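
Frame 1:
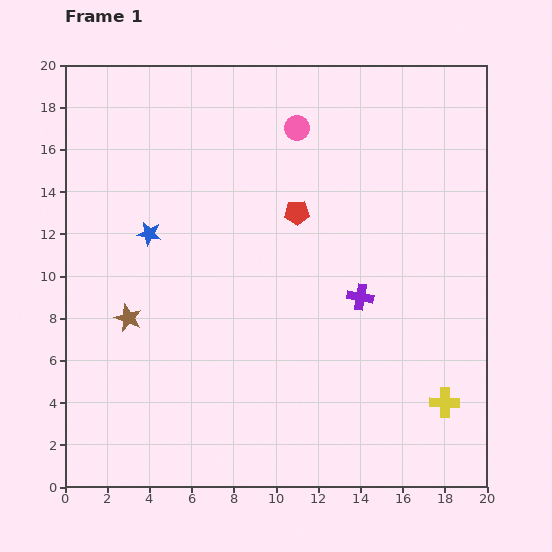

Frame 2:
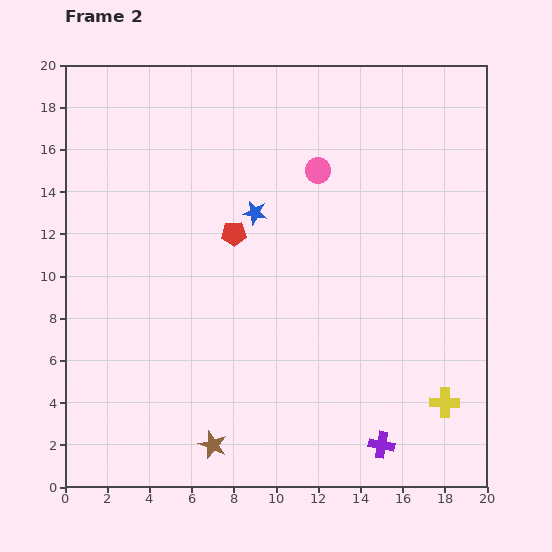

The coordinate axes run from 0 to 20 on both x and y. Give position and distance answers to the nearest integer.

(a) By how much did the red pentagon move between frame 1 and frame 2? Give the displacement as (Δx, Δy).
(-3, -1)

The red pentagon was at (11, 13) in frame 1 and (8, 12) in frame 2.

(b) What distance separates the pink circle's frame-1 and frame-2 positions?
2

The pink circle moved from (11, 17) to (12, 15), a distance of √(1² + 2²) ≈ 2.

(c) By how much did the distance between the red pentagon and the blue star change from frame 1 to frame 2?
-6

Distance in frame 1: 7. Distance in frame 2: 1.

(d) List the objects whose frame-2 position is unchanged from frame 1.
the yellow cross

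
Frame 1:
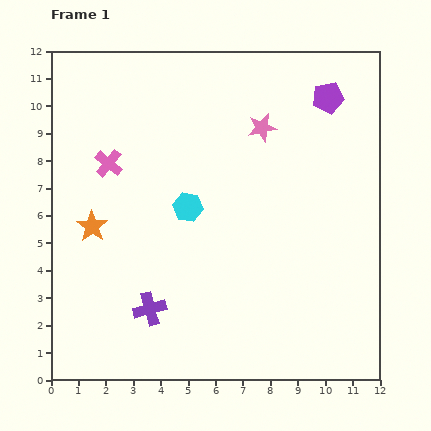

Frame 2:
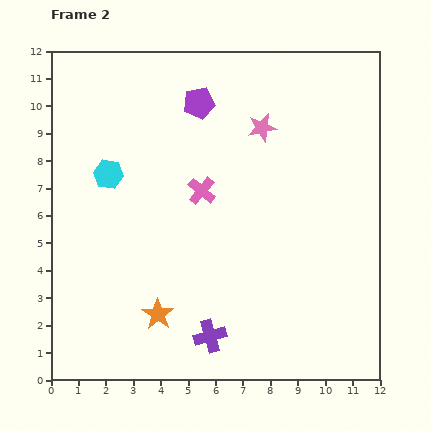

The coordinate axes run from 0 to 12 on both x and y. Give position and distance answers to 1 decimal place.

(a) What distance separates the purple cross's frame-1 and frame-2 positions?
2.4

The purple cross moved from (3.6, 2.6) to (5.8, 1.6), a distance of √(2.2² + 1.0²) ≈ 2.4.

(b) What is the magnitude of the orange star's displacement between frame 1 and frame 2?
4.0

The orange star moved from (1.5, 5.6) to (3.9, 2.4), a distance of √(2.4² + 3.2²) ≈ 4.0.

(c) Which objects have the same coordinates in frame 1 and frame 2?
the pink star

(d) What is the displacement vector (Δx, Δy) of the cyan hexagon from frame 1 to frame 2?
(-2.9, 1.2)

The cyan hexagon was at (5.0, 6.3) in frame 1 and (2.1, 7.5) in frame 2.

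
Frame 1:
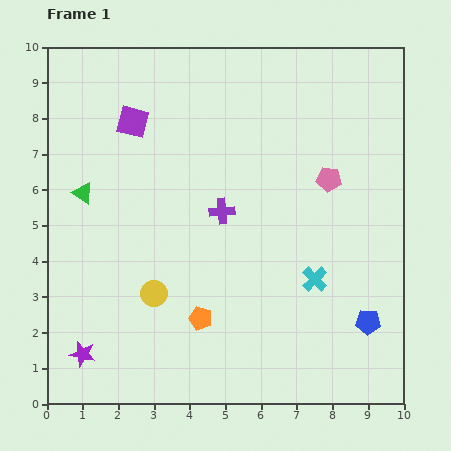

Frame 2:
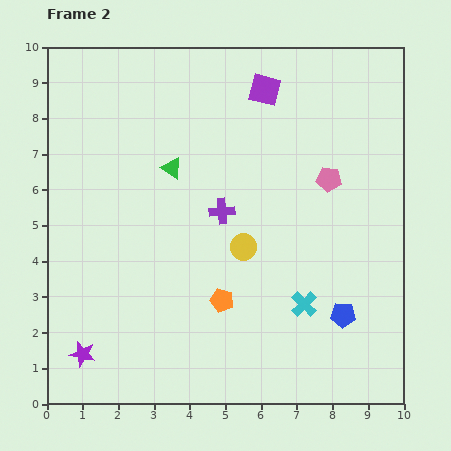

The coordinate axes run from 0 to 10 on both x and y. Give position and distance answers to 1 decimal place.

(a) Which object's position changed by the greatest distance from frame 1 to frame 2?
the purple square

(moved 3.8; next 2.8)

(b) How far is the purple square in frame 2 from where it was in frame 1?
3.8

The purple square moved from (2.4, 7.9) to (6.1, 8.8), a distance of √(3.7² + 0.9²) ≈ 3.8.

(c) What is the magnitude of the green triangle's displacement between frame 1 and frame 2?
2.6

The green triangle moved from (1.0, 5.9) to (3.5, 6.6), a distance of √(2.5² + 0.7²) ≈ 2.6.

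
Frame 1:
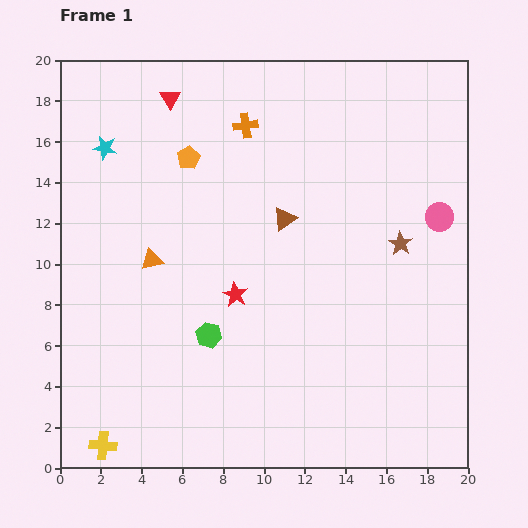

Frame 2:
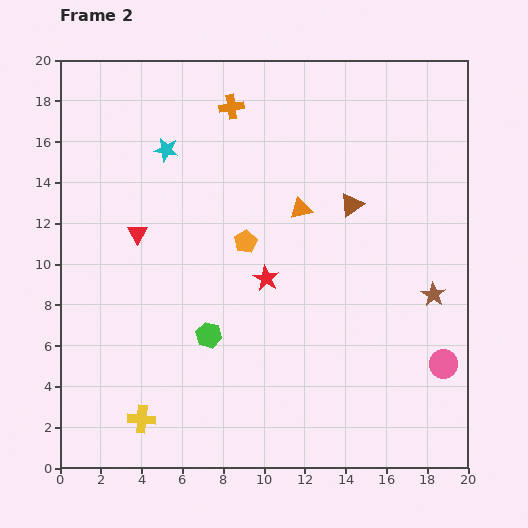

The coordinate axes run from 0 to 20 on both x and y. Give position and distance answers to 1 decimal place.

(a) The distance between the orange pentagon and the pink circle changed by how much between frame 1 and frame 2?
-1.2

Distance in frame 1: 12.6. Distance in frame 2: 11.4.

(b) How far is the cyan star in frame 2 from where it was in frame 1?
3.0

The cyan star moved from (2.2, 15.7) to (5.2, 15.6), a distance of √(3.0² + 0.1²) ≈ 3.0.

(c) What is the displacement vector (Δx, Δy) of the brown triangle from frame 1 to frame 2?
(3.3, 0.7)

The brown triangle was at (11.0, 12.2) in frame 1 and (14.3, 12.9) in frame 2.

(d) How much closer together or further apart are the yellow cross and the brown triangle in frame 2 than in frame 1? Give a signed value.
+0.5

Distance in frame 1: 14.2. Distance in frame 2: 14.7.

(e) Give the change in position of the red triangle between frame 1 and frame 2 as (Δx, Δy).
(-1.6, -6.6)

The red triangle was at (5.4, 18.1) in frame 1 and (3.8, 11.5) in frame 2.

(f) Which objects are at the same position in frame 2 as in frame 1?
the green hexagon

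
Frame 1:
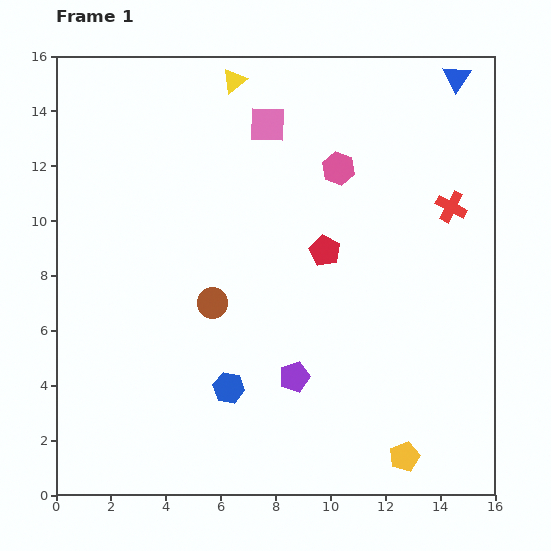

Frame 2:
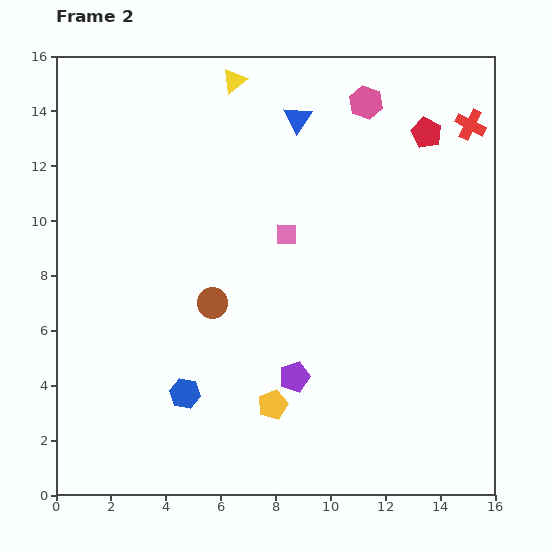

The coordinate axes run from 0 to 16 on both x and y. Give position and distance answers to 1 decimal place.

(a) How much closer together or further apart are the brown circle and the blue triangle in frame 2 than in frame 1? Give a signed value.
-4.7

Distance in frame 1: 12.1. Distance in frame 2: 7.4.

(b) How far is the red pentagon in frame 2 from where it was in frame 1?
5.7

The red pentagon moved from (9.8, 8.9) to (13.5, 13.2), a distance of √(3.7² + 4.3²) ≈ 5.7.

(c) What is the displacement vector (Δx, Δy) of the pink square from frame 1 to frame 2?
(0.7, -4.0)

The pink square was at (7.7, 13.5) in frame 1 and (8.4, 9.5) in frame 2.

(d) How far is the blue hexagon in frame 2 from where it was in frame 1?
1.6

The blue hexagon moved from (6.3, 3.9) to (4.7, 3.7), a distance of √(1.6² + 0.2²) ≈ 1.6.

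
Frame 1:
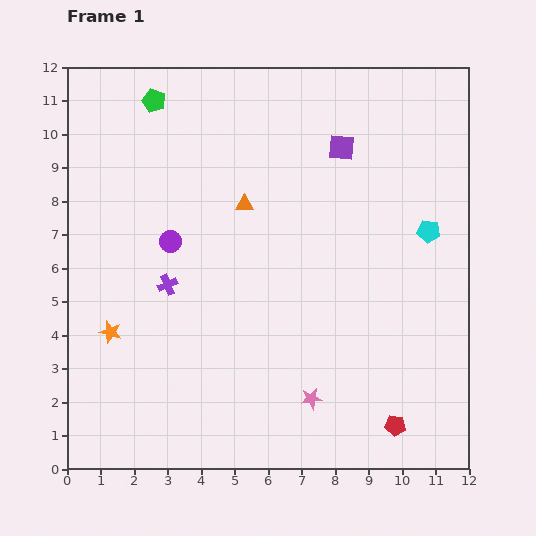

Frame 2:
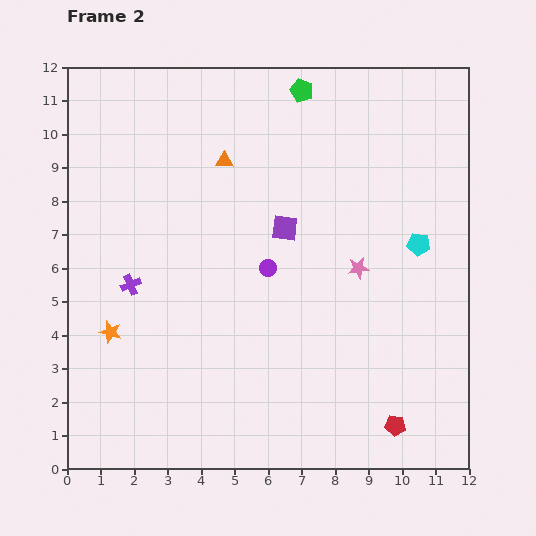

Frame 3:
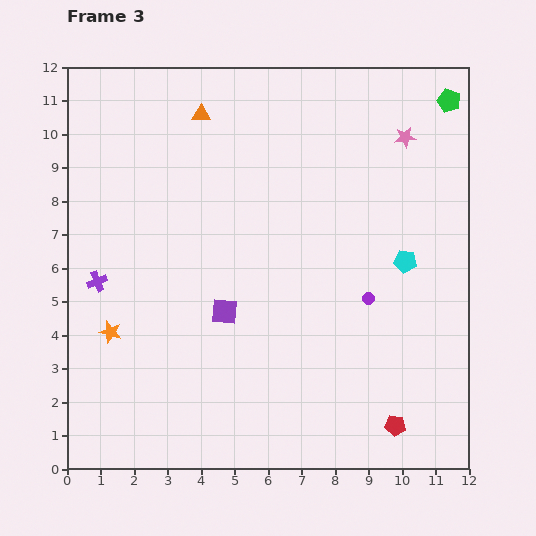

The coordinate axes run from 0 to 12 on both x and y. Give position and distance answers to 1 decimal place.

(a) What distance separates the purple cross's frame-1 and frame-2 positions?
1.1

The purple cross moved from (3.0, 5.5) to (1.9, 5.5), a distance of √(1.1² + 0.0²) ≈ 1.1.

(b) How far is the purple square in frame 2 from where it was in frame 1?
2.9

The purple square moved from (8.2, 9.6) to (6.5, 7.2), a distance of √(1.7² + 2.4²) ≈ 2.9.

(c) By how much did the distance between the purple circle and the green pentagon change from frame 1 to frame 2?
+1.2

Distance in frame 1: 4.2. Distance in frame 2: 5.4.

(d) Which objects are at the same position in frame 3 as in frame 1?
the red pentagon, the orange star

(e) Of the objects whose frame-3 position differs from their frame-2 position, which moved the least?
the cyan pentagon

(moved 0.6)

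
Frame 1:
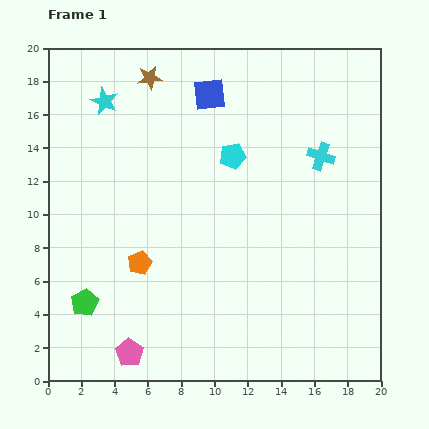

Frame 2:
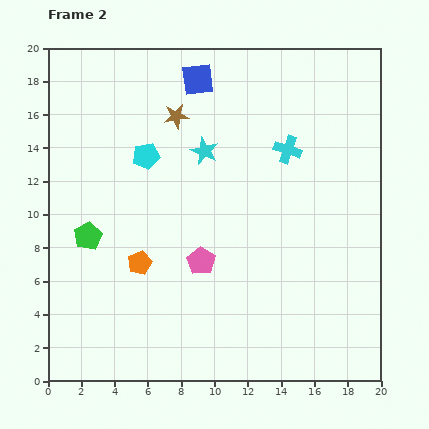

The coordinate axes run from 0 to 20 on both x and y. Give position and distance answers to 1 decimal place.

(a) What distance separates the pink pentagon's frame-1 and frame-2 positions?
7.0

The pink pentagon moved from (4.9, 1.7) to (9.2, 7.2), a distance of √(4.3² + 5.5²) ≈ 7.0.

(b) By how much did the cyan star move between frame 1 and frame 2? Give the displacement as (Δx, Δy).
(6.0, -3.0)

The cyan star was at (3.4, 16.8) in frame 1 and (9.4, 13.8) in frame 2.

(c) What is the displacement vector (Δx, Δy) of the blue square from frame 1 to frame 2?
(-0.7, 0.9)

The blue square was at (9.7, 17.2) in frame 1 and (9.0, 18.1) in frame 2.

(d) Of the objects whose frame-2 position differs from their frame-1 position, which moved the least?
the blue square

(moved 1.1)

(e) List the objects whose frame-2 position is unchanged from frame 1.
the orange pentagon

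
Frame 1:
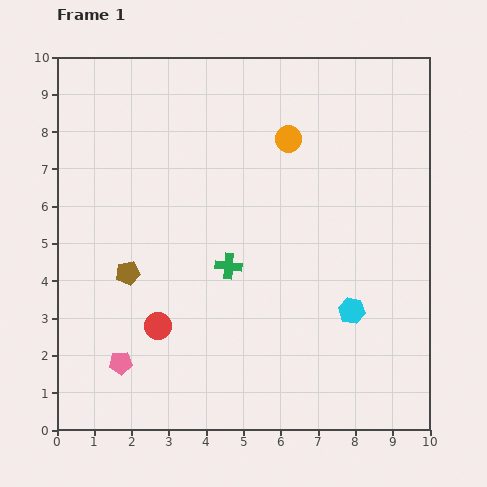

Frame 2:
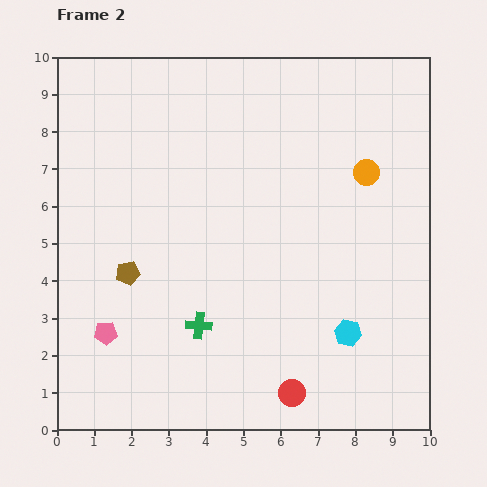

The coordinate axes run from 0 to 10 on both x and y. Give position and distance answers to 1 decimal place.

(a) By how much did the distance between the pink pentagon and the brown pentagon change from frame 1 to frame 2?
-0.7

Distance in frame 1: 2.4. Distance in frame 2: 1.7.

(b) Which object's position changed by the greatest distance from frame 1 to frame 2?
the red circle

(moved 4.0; next 2.3)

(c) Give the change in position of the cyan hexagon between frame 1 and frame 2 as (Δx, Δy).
(-0.1, -0.6)

The cyan hexagon was at (7.9, 3.2) in frame 1 and (7.8, 2.6) in frame 2.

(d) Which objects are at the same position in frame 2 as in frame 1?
the brown pentagon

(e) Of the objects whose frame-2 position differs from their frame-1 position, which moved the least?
the cyan hexagon

(moved 0.6)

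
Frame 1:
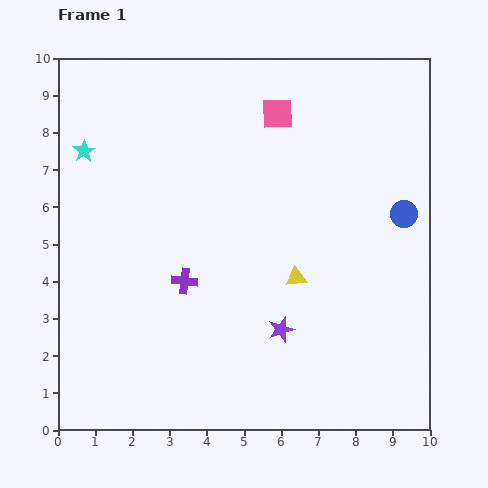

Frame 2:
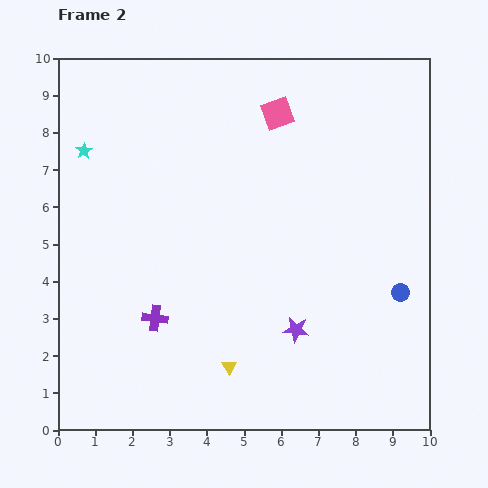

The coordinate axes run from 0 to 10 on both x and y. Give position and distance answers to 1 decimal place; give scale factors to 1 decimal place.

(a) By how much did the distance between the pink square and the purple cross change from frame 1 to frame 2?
+1.3

Distance in frame 1: 5.1. Distance in frame 2: 6.4.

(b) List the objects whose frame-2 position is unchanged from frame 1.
the cyan star, the pink square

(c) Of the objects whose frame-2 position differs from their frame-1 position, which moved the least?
the purple star

(moved 0.4)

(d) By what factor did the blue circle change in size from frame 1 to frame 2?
0.6×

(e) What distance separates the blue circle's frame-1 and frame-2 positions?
2.1

The blue circle moved from (9.3, 5.8) to (9.2, 3.7), a distance of √(0.1² + 2.1²) ≈ 2.1.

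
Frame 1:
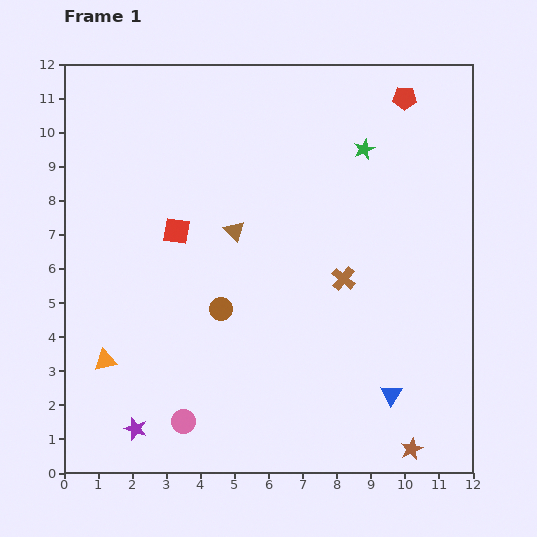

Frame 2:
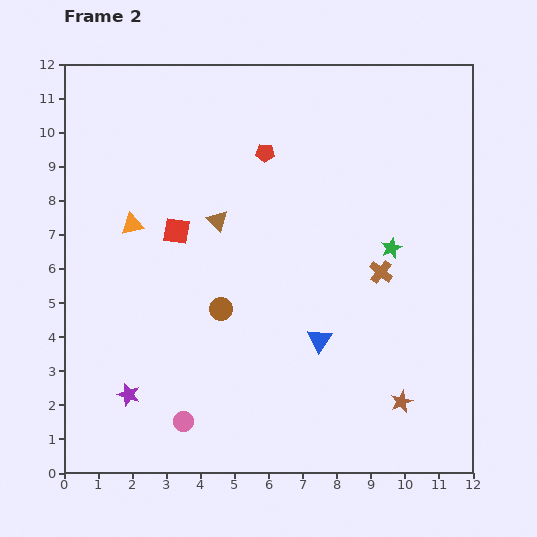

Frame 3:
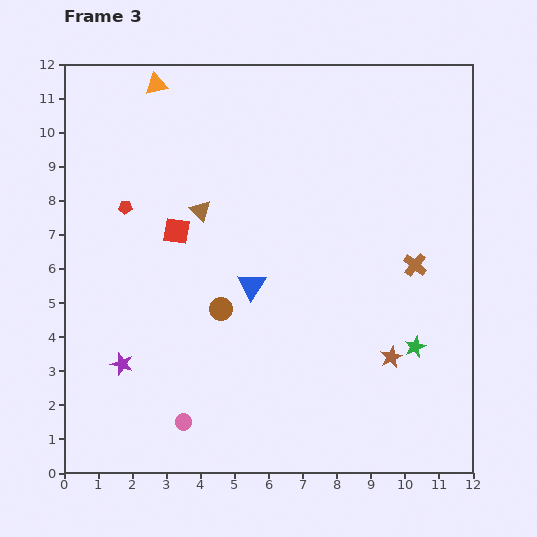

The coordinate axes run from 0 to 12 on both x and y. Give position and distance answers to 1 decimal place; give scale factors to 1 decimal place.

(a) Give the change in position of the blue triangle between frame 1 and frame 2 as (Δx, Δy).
(-2.1, 1.6)

The blue triangle was at (9.6, 2.3) in frame 1 and (7.5, 3.9) in frame 2.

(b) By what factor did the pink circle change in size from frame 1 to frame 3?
0.7×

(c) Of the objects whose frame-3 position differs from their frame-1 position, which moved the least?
the brown triangle

(moved 1.2)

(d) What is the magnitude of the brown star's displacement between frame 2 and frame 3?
1.3

The brown star moved from (9.9, 2.1) to (9.6, 3.4), a distance of √(0.3² + 1.3²) ≈ 1.3.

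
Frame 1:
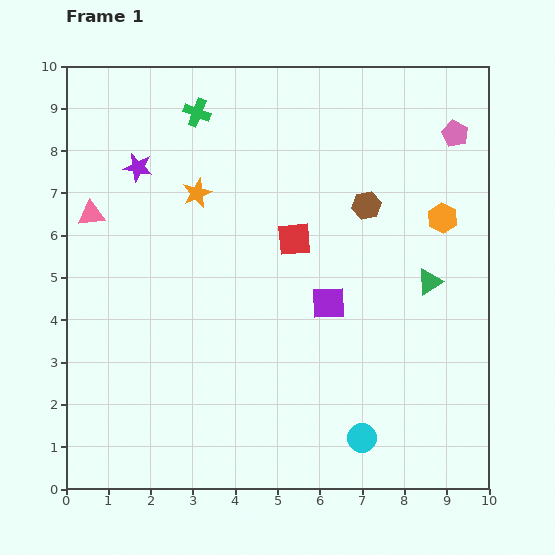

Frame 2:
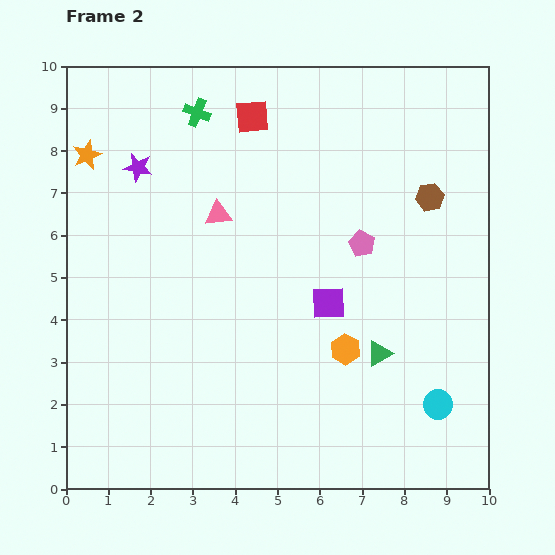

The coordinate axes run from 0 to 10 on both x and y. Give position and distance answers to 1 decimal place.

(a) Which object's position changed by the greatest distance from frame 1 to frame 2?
the orange hexagon

(moved 3.9; next 3.4)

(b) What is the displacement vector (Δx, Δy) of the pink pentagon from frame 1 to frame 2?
(-2.2, -2.6)

The pink pentagon was at (9.2, 8.4) in frame 1 and (7.0, 5.8) in frame 2.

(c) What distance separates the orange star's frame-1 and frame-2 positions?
2.8

The orange star moved from (3.1, 7.0) to (0.5, 7.9), a distance of √(2.6² + 0.9²) ≈ 2.8.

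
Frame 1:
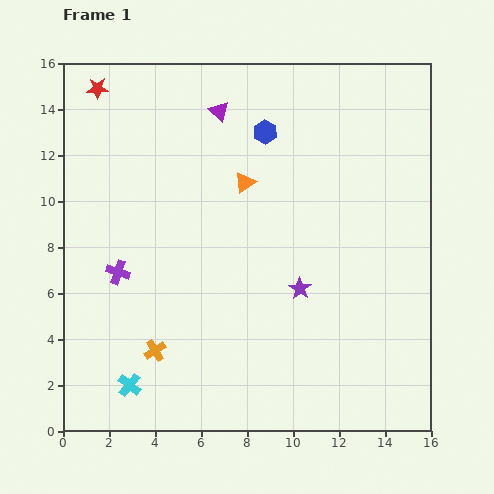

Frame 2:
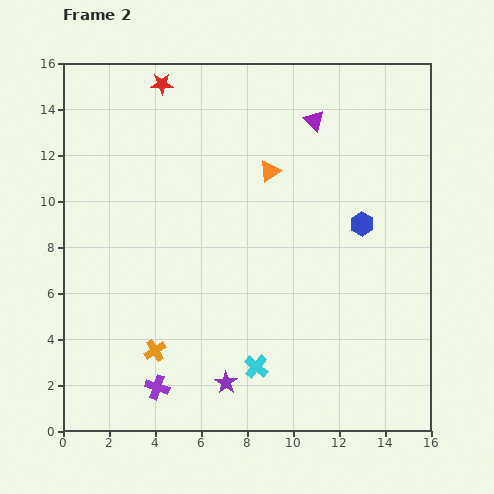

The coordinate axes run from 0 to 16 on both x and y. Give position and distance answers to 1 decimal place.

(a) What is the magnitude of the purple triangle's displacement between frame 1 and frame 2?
4.1

The purple triangle moved from (6.8, 13.9) to (10.9, 13.5), a distance of √(4.1² + 0.4²) ≈ 4.1.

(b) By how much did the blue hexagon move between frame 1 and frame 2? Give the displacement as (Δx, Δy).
(4.2, -4.0)

The blue hexagon was at (8.8, 13.0) in frame 1 and (13.0, 9.0) in frame 2.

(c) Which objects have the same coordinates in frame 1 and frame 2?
the orange cross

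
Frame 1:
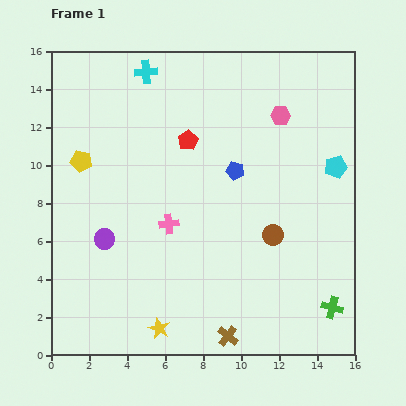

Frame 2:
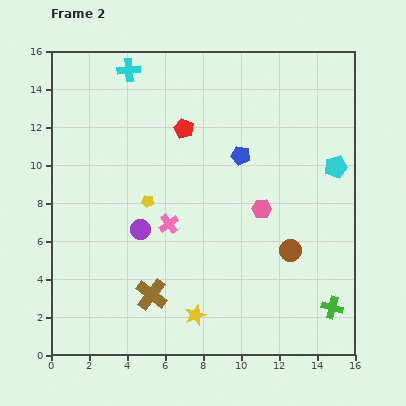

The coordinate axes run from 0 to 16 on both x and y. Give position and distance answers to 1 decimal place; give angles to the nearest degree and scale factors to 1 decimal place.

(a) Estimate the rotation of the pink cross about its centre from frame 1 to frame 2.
30° counter-clockwise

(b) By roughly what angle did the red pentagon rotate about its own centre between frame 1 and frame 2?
18° counter-clockwise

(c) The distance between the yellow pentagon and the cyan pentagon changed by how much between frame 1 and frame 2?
-3.3

Distance in frame 1: 13.4. Distance in frame 2: 10.1.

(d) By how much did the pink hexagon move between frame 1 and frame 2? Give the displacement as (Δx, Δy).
(-1.0, -4.9)

The pink hexagon was at (12.1, 12.6) in frame 1 and (11.1, 7.7) in frame 2.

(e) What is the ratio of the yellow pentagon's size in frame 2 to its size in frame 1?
0.6×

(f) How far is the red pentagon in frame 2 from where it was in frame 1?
0.6

The red pentagon moved from (7.2, 11.3) to (7.0, 11.9), a distance of √(0.2² + 0.6²) ≈ 0.6.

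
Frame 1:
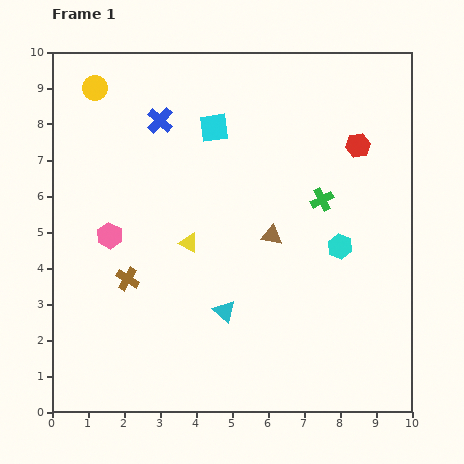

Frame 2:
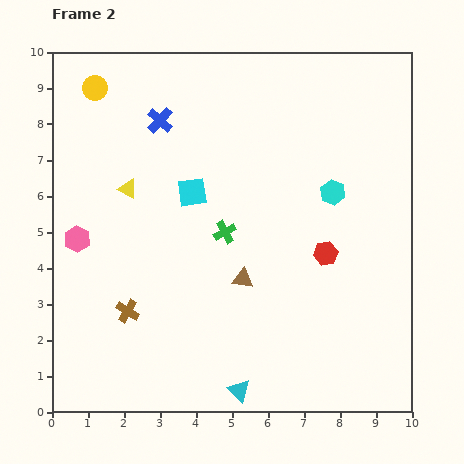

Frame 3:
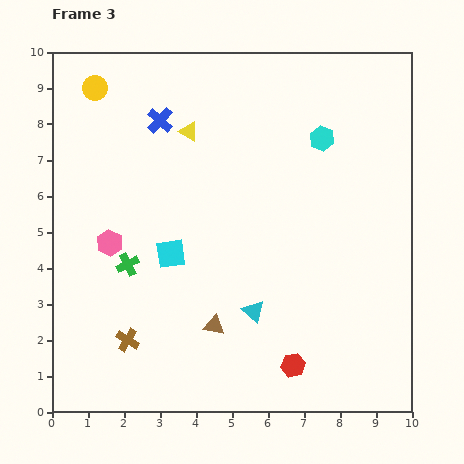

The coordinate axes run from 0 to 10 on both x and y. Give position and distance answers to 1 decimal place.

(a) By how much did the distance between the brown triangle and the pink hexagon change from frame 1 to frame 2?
+0.2

Distance in frame 1: 4.5. Distance in frame 2: 4.7.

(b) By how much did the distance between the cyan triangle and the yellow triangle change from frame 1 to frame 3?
+3.2

Distance in frame 1: 2.1. Distance in frame 3: 5.3.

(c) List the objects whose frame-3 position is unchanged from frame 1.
the yellow circle, the blue cross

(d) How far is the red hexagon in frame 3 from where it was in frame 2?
3.2

The red hexagon moved from (7.6, 4.4) to (6.7, 1.3), a distance of √(0.9² + 3.1²) ≈ 3.2.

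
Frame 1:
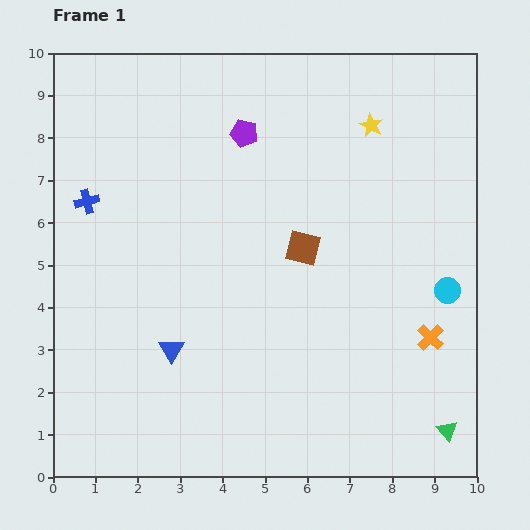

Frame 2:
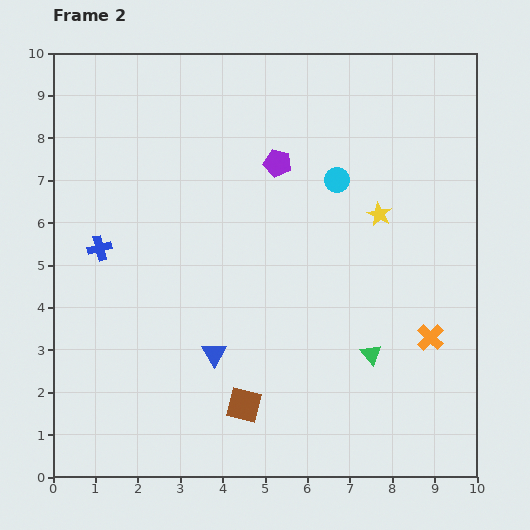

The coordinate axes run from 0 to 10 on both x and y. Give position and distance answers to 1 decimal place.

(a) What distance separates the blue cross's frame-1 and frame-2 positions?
1.1

The blue cross moved from (0.8, 6.5) to (1.1, 5.4), a distance of √(0.3² + 1.1²) ≈ 1.1.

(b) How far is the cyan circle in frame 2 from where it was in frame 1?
3.7

The cyan circle moved from (9.3, 4.4) to (6.7, 7.0), a distance of √(2.6² + 2.6²) ≈ 3.7.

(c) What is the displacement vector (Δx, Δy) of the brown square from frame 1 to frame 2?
(-1.4, -3.7)

The brown square was at (5.9, 5.4) in frame 1 and (4.5, 1.7) in frame 2.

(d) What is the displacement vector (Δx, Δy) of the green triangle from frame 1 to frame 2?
(-1.8, 1.8)

The green triangle was at (9.3, 1.1) in frame 1 and (7.5, 2.9) in frame 2.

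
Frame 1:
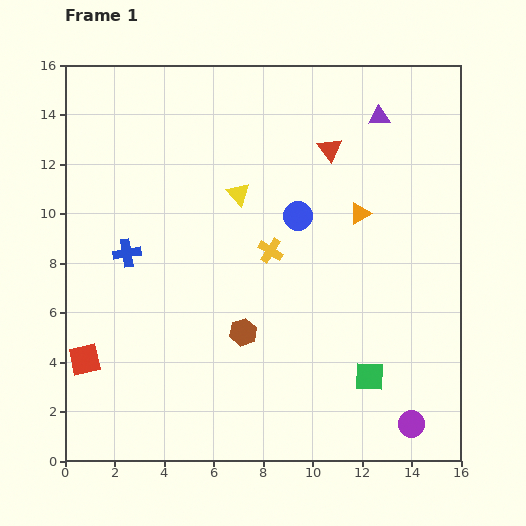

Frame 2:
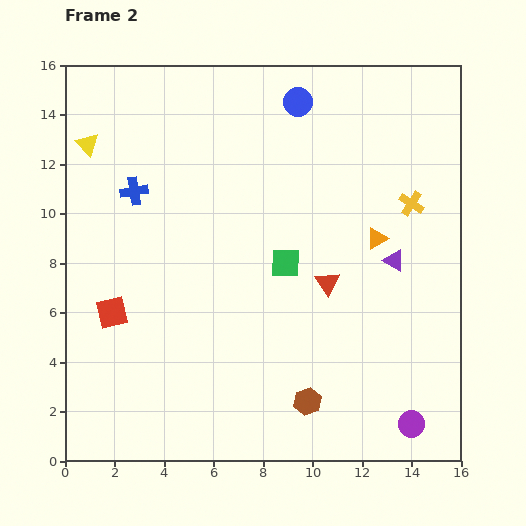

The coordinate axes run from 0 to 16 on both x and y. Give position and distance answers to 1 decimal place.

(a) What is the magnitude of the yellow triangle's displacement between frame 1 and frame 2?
6.4

The yellow triangle moved from (7.0, 10.8) to (0.9, 12.8), a distance of √(6.1² + 2.0²) ≈ 6.4.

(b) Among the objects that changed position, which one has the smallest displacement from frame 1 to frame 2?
the orange triangle

(moved 1.2)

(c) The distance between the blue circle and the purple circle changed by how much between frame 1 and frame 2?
+4.2

Distance in frame 1: 9.6. Distance in frame 2: 13.8.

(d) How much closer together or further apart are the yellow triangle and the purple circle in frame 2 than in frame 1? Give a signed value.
+5.7

Distance in frame 1: 11.6. Distance in frame 2: 17.3.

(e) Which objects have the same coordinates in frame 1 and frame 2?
the purple circle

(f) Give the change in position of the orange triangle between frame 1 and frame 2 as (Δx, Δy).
(0.7, -1.0)

The orange triangle was at (11.9, 10.0) in frame 1 and (12.6, 9.0) in frame 2.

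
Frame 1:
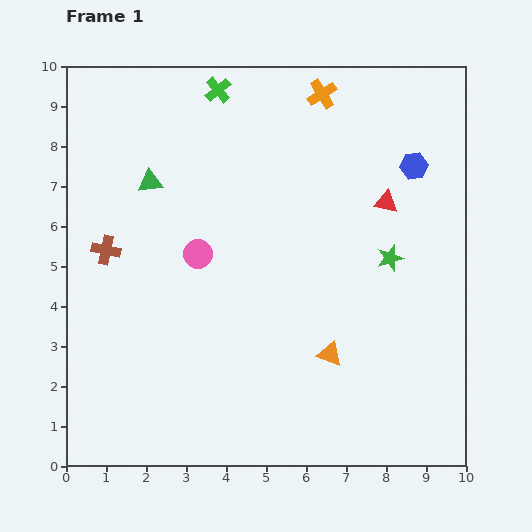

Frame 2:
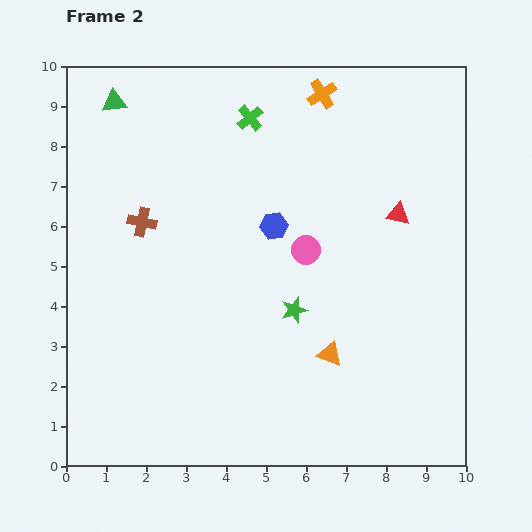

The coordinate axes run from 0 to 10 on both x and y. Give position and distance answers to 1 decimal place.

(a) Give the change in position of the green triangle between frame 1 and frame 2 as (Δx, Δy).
(-0.9, 2.0)

The green triangle was at (2.1, 7.1) in frame 1 and (1.2, 9.1) in frame 2.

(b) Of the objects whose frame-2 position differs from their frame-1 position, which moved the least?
the red triangle

(moved 0.4)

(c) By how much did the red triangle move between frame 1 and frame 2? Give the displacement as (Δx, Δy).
(0.3, -0.3)

The red triangle was at (8.0, 6.6) in frame 1 and (8.3, 6.3) in frame 2.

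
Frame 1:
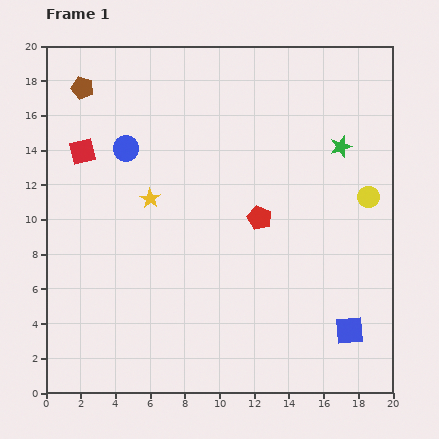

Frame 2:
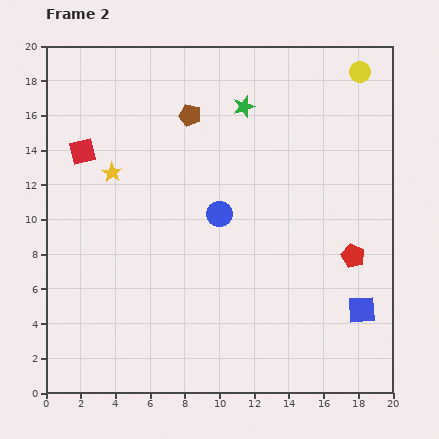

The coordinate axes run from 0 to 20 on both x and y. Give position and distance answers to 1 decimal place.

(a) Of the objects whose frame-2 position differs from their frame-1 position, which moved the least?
the blue square

(moved 1.4)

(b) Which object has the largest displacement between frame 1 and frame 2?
the yellow circle

(moved 7.2; next 6.6)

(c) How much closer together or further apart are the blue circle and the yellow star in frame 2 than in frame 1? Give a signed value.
+3.4

Distance in frame 1: 3.2. Distance in frame 2: 6.6.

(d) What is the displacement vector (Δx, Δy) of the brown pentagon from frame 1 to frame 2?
(6.2, -1.6)

The brown pentagon was at (2.1, 17.6) in frame 1 and (8.3, 16.0) in frame 2.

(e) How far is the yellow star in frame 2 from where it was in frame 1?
2.7

The yellow star moved from (6.0, 11.2) to (3.8, 12.7), a distance of √(2.2² + 1.5²) ≈ 2.7.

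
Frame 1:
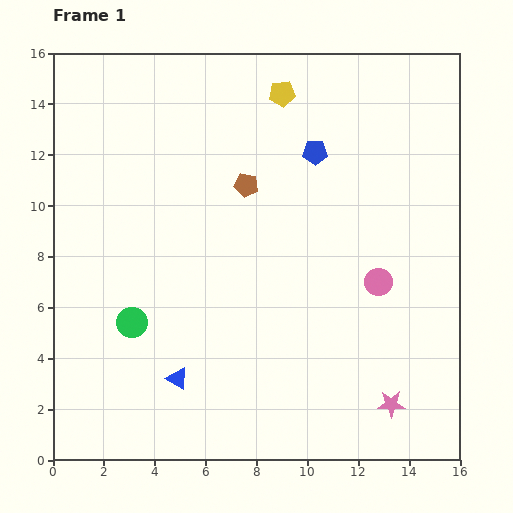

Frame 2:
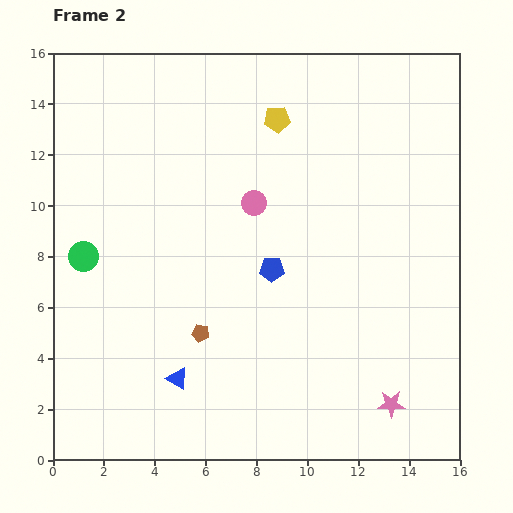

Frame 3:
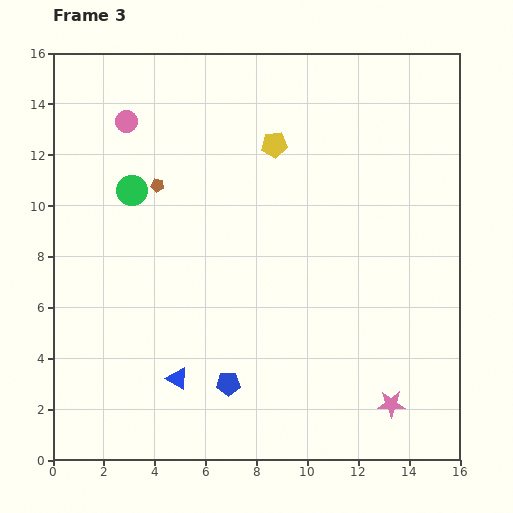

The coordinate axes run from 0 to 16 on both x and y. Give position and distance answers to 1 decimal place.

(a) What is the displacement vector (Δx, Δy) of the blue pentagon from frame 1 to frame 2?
(-1.7, -4.6)

The blue pentagon was at (10.3, 12.1) in frame 1 and (8.6, 7.5) in frame 2.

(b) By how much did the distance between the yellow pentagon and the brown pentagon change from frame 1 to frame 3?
+1.0

Distance in frame 1: 3.9. Distance in frame 3: 4.9.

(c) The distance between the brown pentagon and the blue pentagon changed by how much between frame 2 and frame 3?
+4.5

Distance in frame 2: 3.8. Distance in frame 3: 8.3.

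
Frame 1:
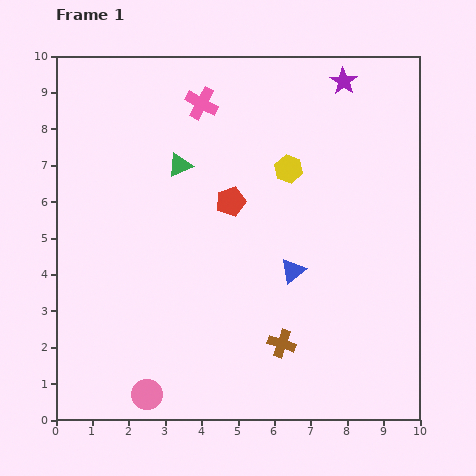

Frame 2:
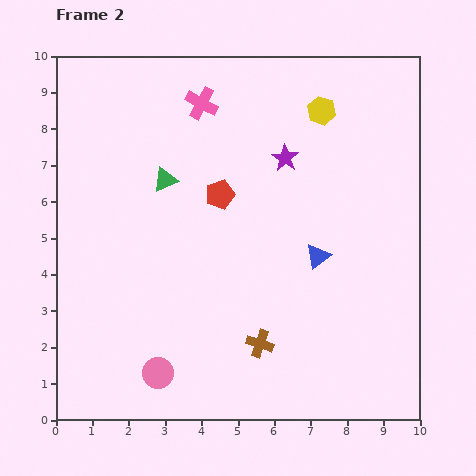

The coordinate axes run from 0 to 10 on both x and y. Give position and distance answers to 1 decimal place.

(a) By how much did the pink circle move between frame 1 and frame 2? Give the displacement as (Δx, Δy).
(0.3, 0.6)

The pink circle was at (2.5, 0.7) in frame 1 and (2.8, 1.3) in frame 2.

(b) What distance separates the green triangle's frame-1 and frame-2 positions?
0.6

The green triangle moved from (3.4, 7.0) to (3.0, 6.6), a distance of √(0.4² + 0.4²) ≈ 0.6.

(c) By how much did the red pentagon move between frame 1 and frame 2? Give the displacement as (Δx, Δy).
(-0.3, 0.2)

The red pentagon was at (4.8, 6.0) in frame 1 and (4.5, 6.2) in frame 2.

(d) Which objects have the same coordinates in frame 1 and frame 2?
the pink cross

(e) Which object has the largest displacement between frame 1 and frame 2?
the purple star

(moved 2.6; next 1.8)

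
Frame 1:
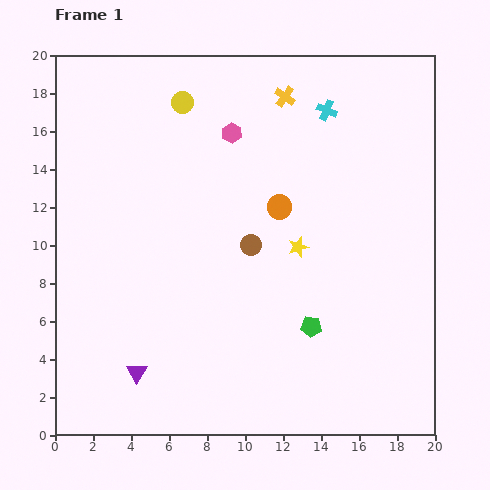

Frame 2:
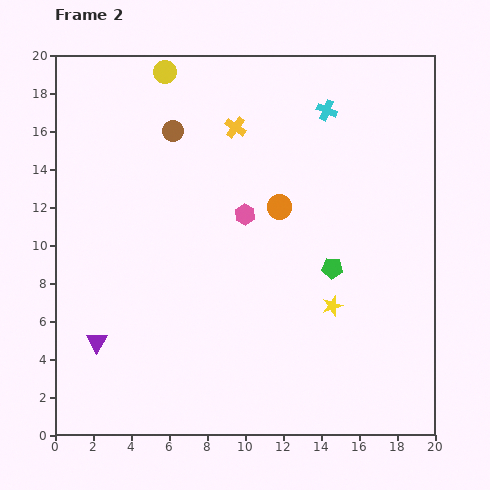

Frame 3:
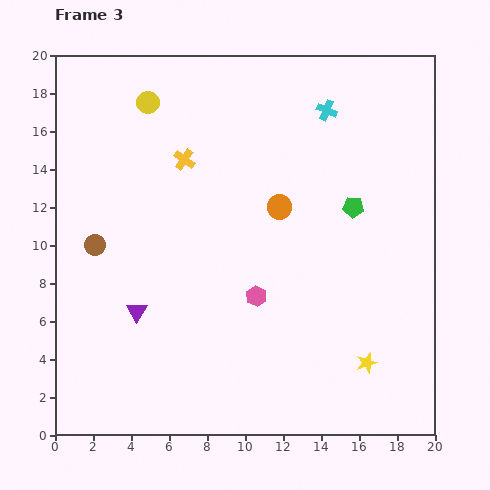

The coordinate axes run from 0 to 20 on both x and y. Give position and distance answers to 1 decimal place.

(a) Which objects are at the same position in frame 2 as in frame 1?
the orange circle, the cyan cross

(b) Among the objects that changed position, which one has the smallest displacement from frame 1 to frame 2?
the yellow circle

(moved 1.8)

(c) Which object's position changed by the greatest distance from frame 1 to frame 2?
the brown circle

(moved 7.3; next 4.4)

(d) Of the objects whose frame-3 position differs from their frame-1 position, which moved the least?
the yellow circle

(moved 1.8)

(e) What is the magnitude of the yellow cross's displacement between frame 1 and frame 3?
6.2

The yellow cross moved from (12.1, 17.8) to (6.8, 14.5), a distance of √(5.3² + 3.3²) ≈ 6.2.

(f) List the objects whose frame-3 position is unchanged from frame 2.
the orange circle, the cyan cross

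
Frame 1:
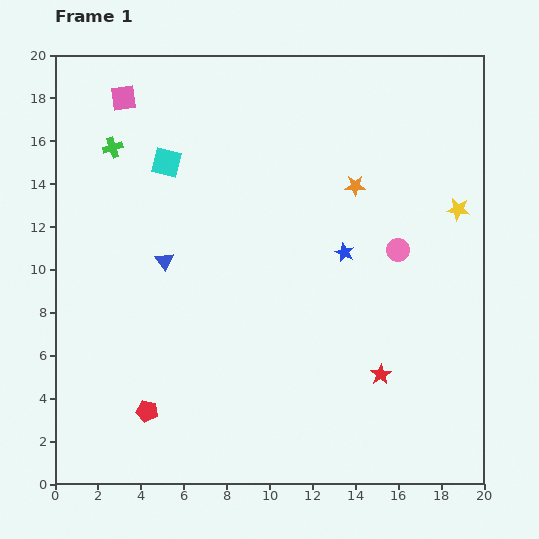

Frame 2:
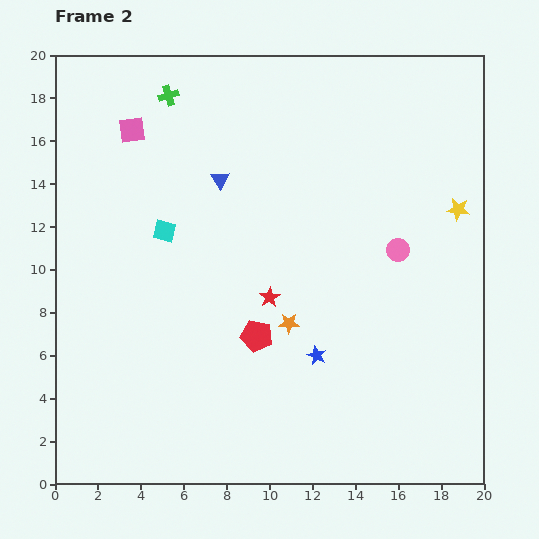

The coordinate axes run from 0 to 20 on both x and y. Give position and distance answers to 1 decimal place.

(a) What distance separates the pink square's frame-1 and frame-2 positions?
1.6

The pink square moved from (3.2, 18.0) to (3.6, 16.5), a distance of √(0.4² + 1.5²) ≈ 1.6.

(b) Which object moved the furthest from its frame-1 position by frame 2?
the orange star

(moved 7.1; next 6.3)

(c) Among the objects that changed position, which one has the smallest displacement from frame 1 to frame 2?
the pink square

(moved 1.6)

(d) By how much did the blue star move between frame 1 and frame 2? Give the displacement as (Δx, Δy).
(-1.3, -4.8)

The blue star was at (13.5, 10.8) in frame 1 and (12.2, 6.0) in frame 2.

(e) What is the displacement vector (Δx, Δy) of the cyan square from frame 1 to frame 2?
(-0.1, -3.2)

The cyan square was at (5.2, 15.0) in frame 1 and (5.1, 11.8) in frame 2.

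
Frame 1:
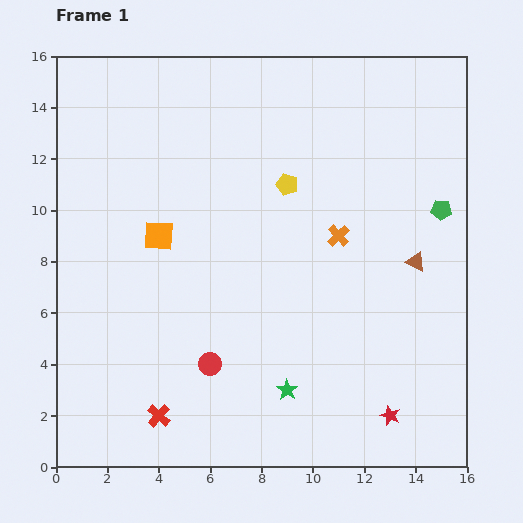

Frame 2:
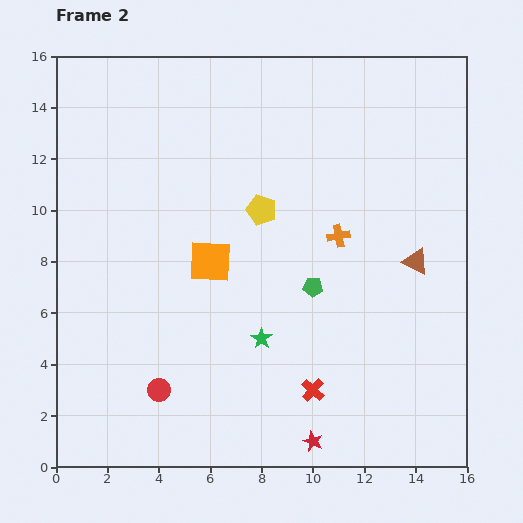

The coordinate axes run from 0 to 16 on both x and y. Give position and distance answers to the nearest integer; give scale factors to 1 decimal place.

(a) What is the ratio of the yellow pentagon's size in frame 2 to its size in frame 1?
1.4×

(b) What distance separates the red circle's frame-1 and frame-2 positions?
2

The red circle moved from (6, 4) to (4, 3), a distance of √(2² + 1²) ≈ 2.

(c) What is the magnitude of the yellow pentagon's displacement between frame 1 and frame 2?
1

The yellow pentagon moved from (9, 11) to (8, 10), a distance of √(1² + 1²) ≈ 1.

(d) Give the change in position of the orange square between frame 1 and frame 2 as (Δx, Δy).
(2, -1)

The orange square was at (4, 9) in frame 1 and (6, 8) in frame 2.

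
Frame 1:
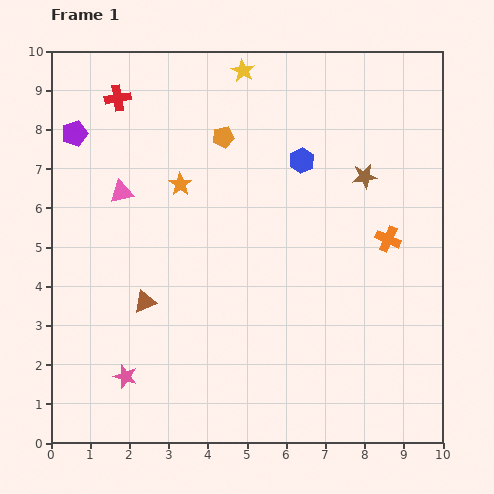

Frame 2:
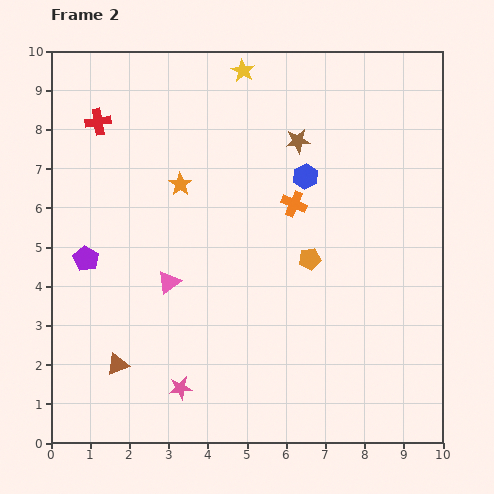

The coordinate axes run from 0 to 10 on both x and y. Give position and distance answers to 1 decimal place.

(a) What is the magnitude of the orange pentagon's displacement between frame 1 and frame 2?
3.8

The orange pentagon moved from (4.4, 7.8) to (6.6, 4.7), a distance of √(2.2² + 3.1²) ≈ 3.8.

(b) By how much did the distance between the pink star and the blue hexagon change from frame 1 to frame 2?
-0.8

Distance in frame 1: 7.1. Distance in frame 2: 6.3.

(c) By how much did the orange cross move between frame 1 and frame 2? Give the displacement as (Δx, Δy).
(-2.4, 0.9)

The orange cross was at (8.6, 5.2) in frame 1 and (6.2, 6.1) in frame 2.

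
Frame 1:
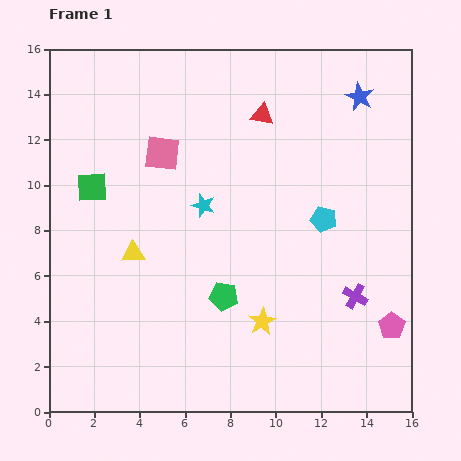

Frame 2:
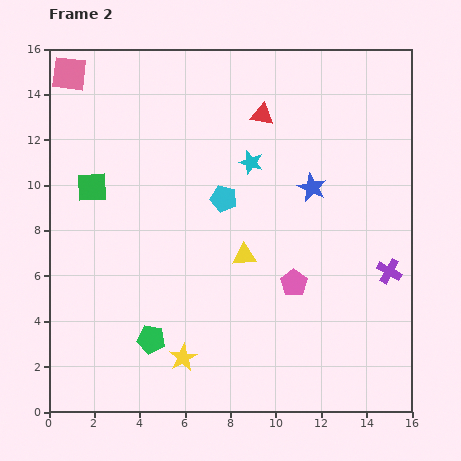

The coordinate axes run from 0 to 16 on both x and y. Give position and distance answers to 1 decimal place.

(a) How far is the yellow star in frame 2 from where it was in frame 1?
3.8

The yellow star moved from (9.4, 4.0) to (5.9, 2.4), a distance of √(3.5² + 1.6²) ≈ 3.8.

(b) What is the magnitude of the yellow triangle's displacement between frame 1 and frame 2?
4.9

The yellow triangle moved from (3.7, 7.0) to (8.6, 6.9), a distance of √(4.9² + 0.1²) ≈ 4.9.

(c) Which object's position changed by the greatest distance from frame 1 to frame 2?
the pink square

(moved 5.4; next 4.9)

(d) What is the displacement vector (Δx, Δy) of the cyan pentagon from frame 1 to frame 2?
(-4.4, 0.9)

The cyan pentagon was at (12.1, 8.5) in frame 1 and (7.7, 9.4) in frame 2.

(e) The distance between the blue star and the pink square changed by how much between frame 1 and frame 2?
+2.7

Distance in frame 1: 9.1. Distance in frame 2: 11.8.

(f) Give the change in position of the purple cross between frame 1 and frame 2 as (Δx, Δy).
(1.5, 1.1)

The purple cross was at (13.5, 5.1) in frame 1 and (15.0, 6.2) in frame 2.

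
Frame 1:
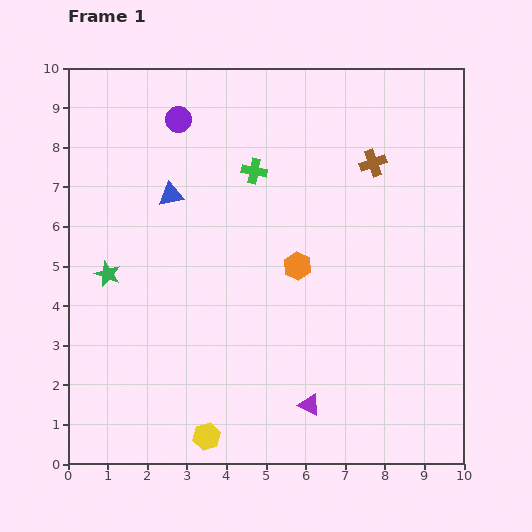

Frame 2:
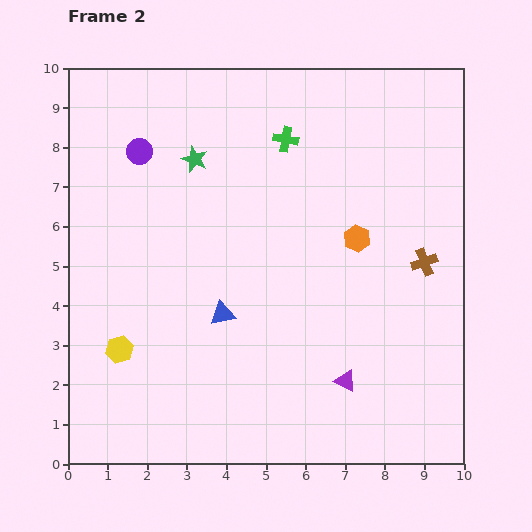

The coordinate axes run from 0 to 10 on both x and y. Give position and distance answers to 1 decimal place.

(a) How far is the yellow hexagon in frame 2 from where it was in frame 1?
3.1

The yellow hexagon moved from (3.5, 0.7) to (1.3, 2.9), a distance of √(2.2² + 2.2²) ≈ 3.1.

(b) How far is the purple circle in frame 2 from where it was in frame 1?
1.3

The purple circle moved from (2.8, 8.7) to (1.8, 7.9), a distance of √(1.0² + 0.8²) ≈ 1.3.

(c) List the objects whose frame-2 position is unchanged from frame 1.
none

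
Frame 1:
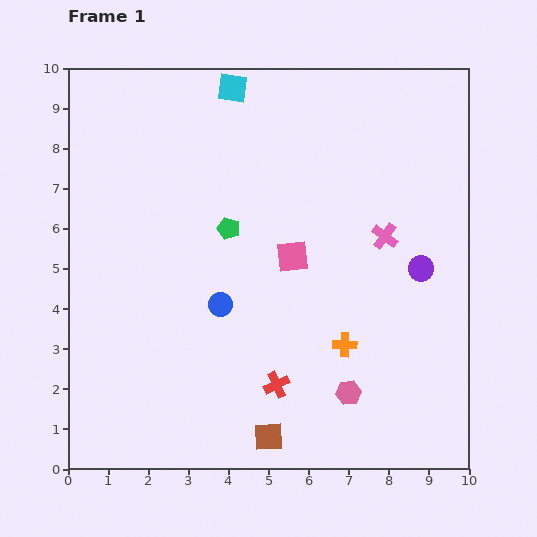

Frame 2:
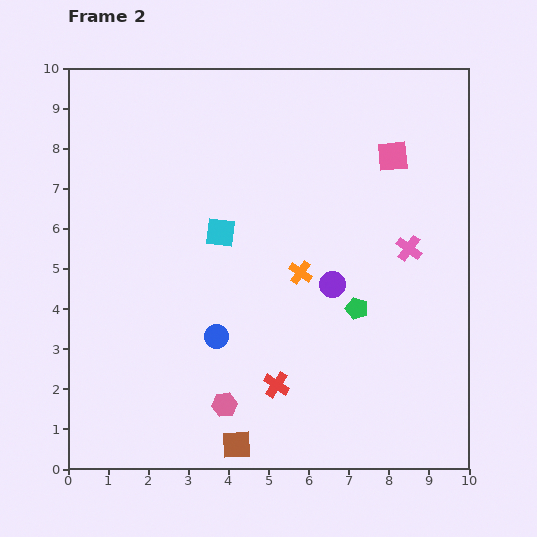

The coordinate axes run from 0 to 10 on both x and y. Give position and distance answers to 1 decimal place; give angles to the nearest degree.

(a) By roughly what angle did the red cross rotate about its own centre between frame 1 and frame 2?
31° counter-clockwise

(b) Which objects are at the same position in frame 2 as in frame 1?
the red cross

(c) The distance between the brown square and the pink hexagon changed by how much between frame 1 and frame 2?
-1.3

Distance in frame 1: 2.3. Distance in frame 2: 1.0.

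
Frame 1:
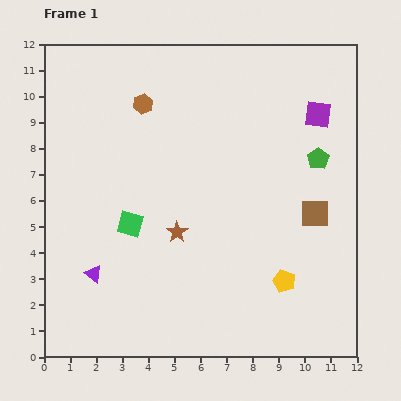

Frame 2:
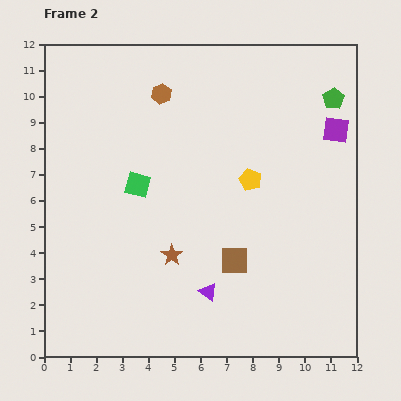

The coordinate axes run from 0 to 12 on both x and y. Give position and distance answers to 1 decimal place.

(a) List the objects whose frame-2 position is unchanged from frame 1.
none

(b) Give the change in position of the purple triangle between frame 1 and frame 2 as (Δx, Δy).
(4.4, -0.7)

The purple triangle was at (1.9, 3.2) in frame 1 and (6.3, 2.5) in frame 2.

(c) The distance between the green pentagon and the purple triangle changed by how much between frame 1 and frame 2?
-0.9

Distance in frame 1: 9.7. Distance in frame 2: 8.8.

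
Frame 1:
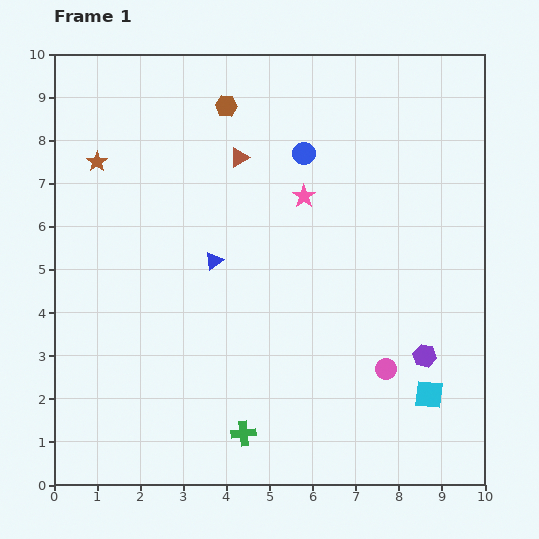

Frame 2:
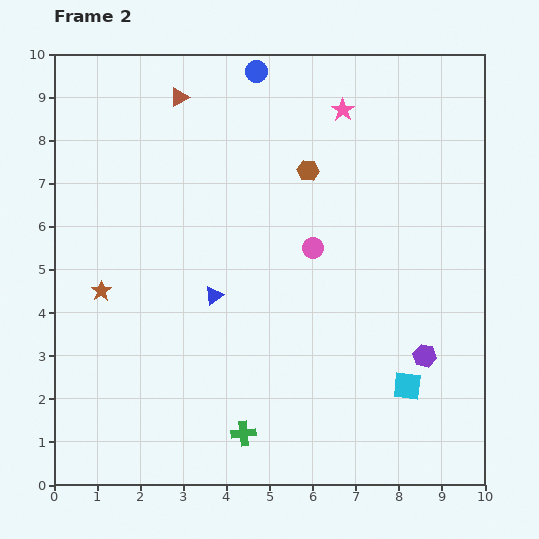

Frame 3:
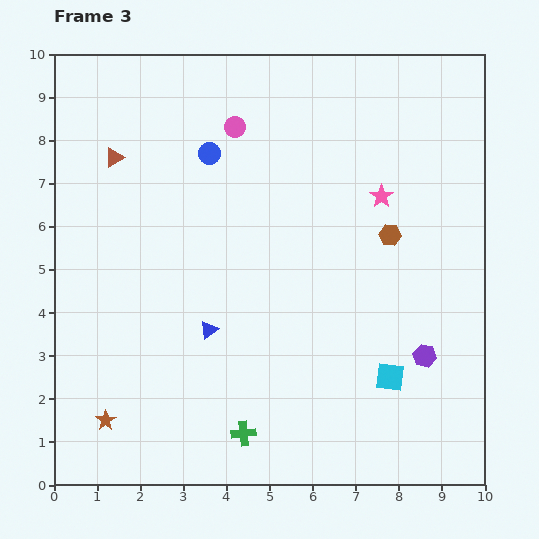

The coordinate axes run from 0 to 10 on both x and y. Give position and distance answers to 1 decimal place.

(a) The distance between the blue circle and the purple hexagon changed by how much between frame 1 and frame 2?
+2.2

Distance in frame 1: 5.5. Distance in frame 2: 7.7.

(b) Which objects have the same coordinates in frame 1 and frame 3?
the purple hexagon, the green cross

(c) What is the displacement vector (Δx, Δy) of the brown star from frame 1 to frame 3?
(0.2, -6.0)

The brown star was at (1.0, 7.5) in frame 1 and (1.2, 1.5) in frame 3.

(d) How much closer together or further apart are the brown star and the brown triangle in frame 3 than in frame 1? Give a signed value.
+2.8

Distance in frame 1: 3.3. Distance in frame 3: 6.1.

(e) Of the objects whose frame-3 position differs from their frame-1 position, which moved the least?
the cyan square

(moved 1.0)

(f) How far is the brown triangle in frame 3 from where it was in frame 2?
2.1

The brown triangle moved from (2.9, 9.0) to (1.4, 7.6), a distance of √(1.5² + 1.4²) ≈ 2.1.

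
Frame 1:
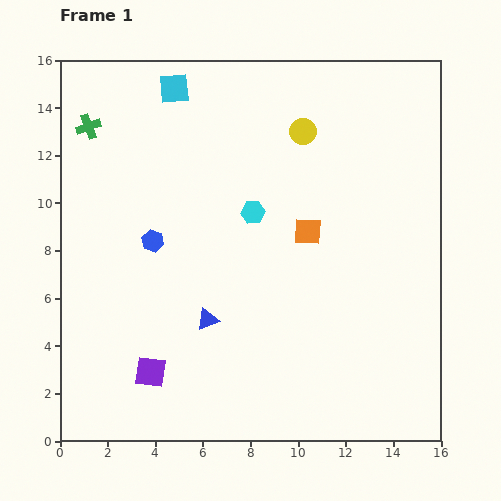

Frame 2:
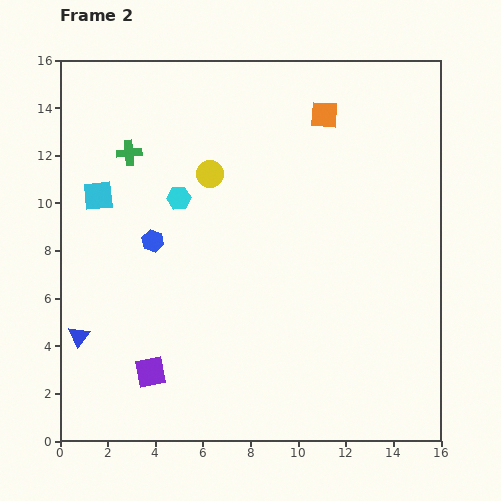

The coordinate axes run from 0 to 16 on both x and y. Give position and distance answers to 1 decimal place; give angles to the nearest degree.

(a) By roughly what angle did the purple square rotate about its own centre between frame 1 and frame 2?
19° counter-clockwise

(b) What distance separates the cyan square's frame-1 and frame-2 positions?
5.5

The cyan square moved from (4.8, 14.8) to (1.6, 10.3), a distance of √(3.2² + 4.5²) ≈ 5.5.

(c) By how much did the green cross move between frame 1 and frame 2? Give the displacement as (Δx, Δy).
(1.7, -1.1)

The green cross was at (1.2, 13.2) in frame 1 and (2.9, 12.1) in frame 2.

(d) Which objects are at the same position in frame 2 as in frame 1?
the purple square, the blue hexagon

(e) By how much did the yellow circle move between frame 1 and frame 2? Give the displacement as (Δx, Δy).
(-3.9, -1.8)

The yellow circle was at (10.2, 13.0) in frame 1 and (6.3, 11.2) in frame 2.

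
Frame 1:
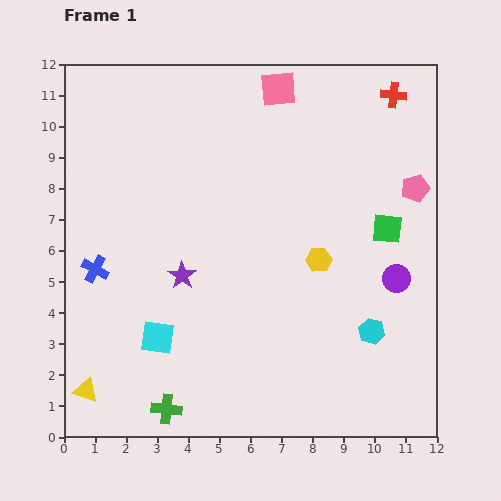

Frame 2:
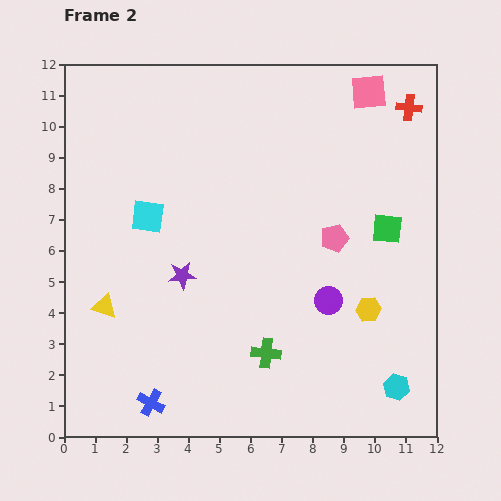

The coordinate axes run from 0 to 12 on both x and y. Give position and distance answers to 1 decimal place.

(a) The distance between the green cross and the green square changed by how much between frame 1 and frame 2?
-3.6

Distance in frame 1: 9.2. Distance in frame 2: 5.6.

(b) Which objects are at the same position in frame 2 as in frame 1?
the purple star, the green square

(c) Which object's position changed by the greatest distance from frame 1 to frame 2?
the blue cross

(moved 4.7; next 3.9)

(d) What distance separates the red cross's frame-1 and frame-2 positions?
0.6

The red cross moved from (10.6, 11.0) to (11.1, 10.6), a distance of √(0.5² + 0.4²) ≈ 0.6.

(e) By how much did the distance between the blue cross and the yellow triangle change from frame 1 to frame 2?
-0.5

Distance in frame 1: 3.9. Distance in frame 2: 3.4.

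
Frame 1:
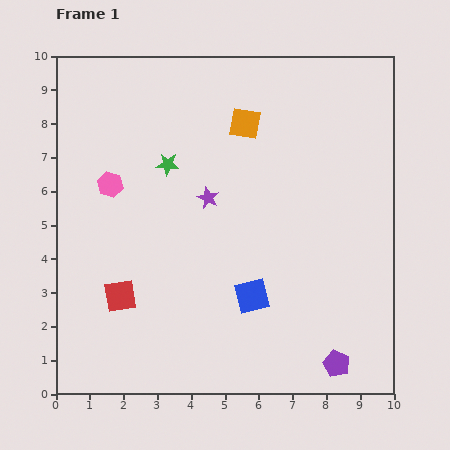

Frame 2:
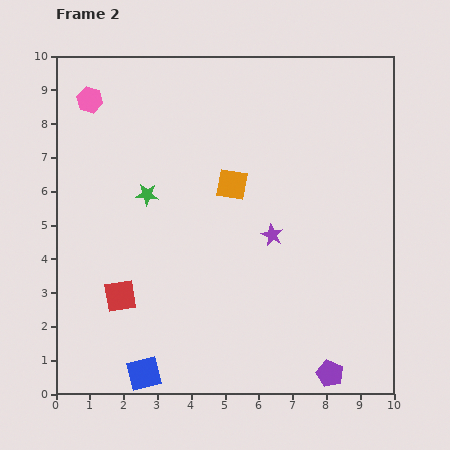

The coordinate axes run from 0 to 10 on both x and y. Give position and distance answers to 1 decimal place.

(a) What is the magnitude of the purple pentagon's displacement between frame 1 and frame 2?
0.4

The purple pentagon moved from (8.3, 0.9) to (8.1, 0.6), a distance of √(0.2² + 0.3²) ≈ 0.4.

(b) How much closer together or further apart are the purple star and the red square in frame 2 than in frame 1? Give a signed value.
+0.9

Distance in frame 1: 3.9. Distance in frame 2: 4.8.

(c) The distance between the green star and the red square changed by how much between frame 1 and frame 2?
-1.0

Distance in frame 1: 4.1. Distance in frame 2: 3.1.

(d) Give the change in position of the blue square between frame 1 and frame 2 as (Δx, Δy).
(-3.2, -2.3)

The blue square was at (5.8, 2.9) in frame 1 and (2.6, 0.6) in frame 2.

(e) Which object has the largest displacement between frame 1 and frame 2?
the blue square

(moved 3.9; next 2.6)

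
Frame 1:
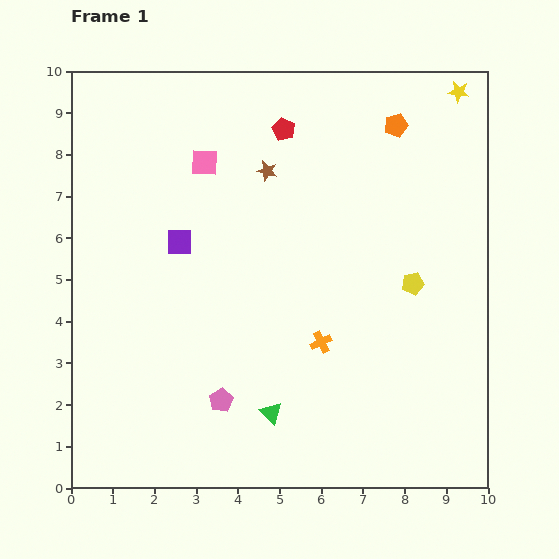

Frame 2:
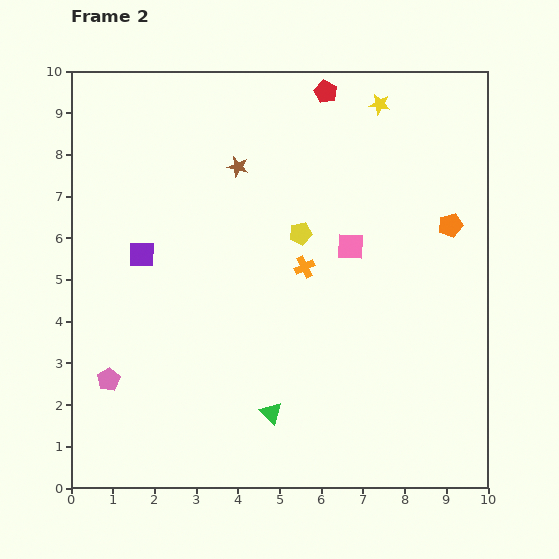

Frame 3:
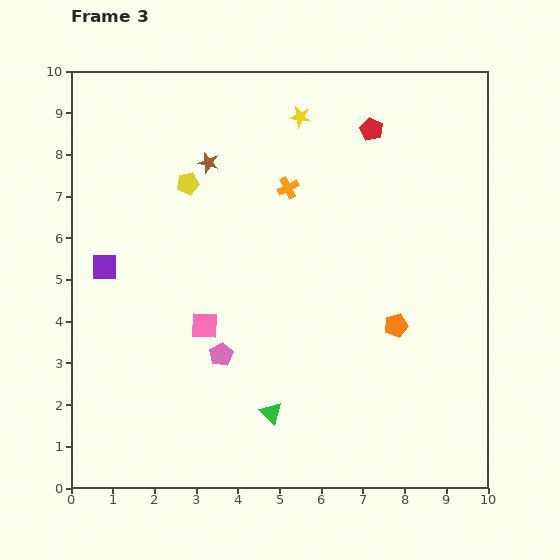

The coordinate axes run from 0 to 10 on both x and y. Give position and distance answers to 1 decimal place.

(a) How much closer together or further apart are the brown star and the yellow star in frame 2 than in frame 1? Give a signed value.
-1.3

Distance in frame 1: 5.0. Distance in frame 2: 3.7.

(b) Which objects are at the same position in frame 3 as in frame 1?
the green triangle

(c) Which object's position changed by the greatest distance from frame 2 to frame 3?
the pink square

(moved 4.0; next 3.0)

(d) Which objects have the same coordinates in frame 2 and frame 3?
the green triangle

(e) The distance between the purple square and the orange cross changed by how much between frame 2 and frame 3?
+0.9

Distance in frame 2: 3.9. Distance in frame 3: 4.8.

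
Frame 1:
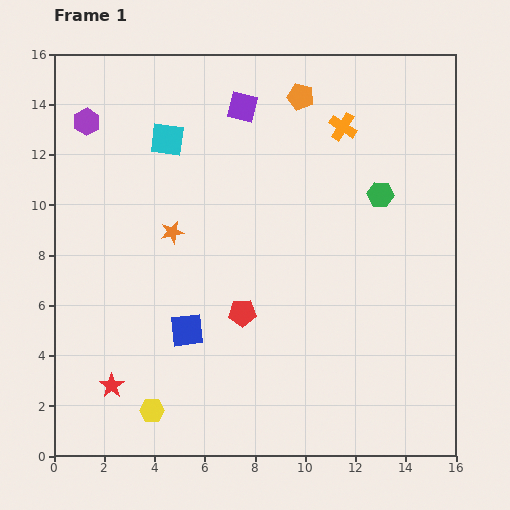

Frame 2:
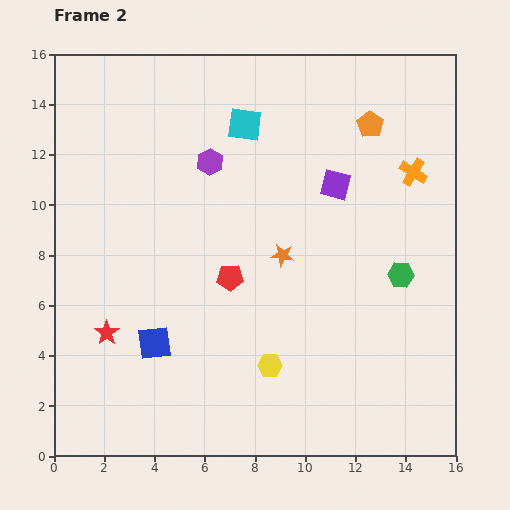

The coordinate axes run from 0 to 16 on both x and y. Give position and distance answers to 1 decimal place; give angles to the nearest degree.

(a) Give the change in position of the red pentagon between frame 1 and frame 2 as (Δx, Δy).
(-0.5, 1.4)

The red pentagon was at (7.5, 5.7) in frame 1 and (7.0, 7.1) in frame 2.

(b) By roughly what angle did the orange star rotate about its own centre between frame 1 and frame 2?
20° clockwise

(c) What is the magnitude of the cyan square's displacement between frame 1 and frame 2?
3.2

The cyan square moved from (4.5, 12.6) to (7.6, 13.2), a distance of √(3.1² + 0.6²) ≈ 3.2.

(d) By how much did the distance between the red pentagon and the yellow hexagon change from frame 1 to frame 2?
-1.5

Distance in frame 1: 5.3. Distance in frame 2: 3.8.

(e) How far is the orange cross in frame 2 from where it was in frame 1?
3.3

The orange cross moved from (11.5, 13.1) to (14.3, 11.3), a distance of √(2.8² + 1.8²) ≈ 3.3.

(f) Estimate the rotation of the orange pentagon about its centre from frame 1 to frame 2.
19° clockwise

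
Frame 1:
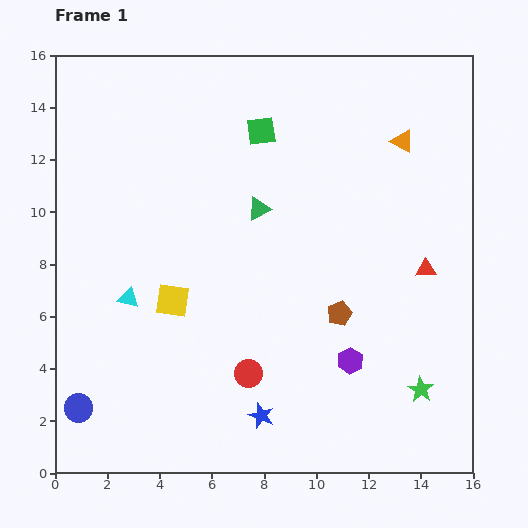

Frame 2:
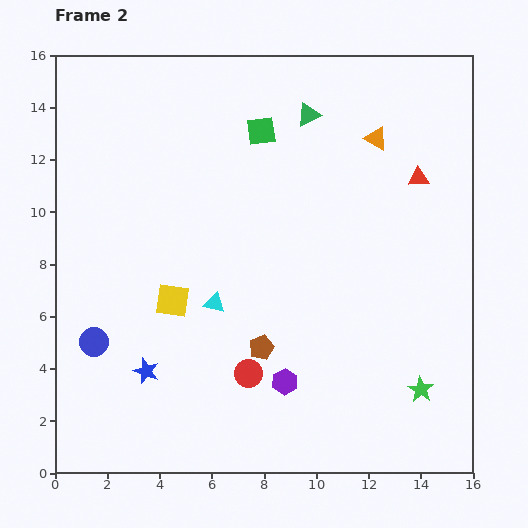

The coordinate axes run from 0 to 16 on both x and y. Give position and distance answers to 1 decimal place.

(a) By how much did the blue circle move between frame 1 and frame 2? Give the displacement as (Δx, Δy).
(0.6, 2.5)

The blue circle was at (0.9, 2.5) in frame 1 and (1.5, 5.0) in frame 2.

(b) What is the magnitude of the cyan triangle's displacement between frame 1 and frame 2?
3.3

The cyan triangle moved from (2.8, 6.7) to (6.1, 6.5), a distance of √(3.3² + 0.2²) ≈ 3.3.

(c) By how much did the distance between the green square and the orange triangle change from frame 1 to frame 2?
-1.0

Distance in frame 1: 5.4. Distance in frame 2: 4.4.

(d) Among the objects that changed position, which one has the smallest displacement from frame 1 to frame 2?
the orange triangle

(moved 1.0)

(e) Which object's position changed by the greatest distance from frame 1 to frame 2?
the blue star

(moved 4.7; next 4.1)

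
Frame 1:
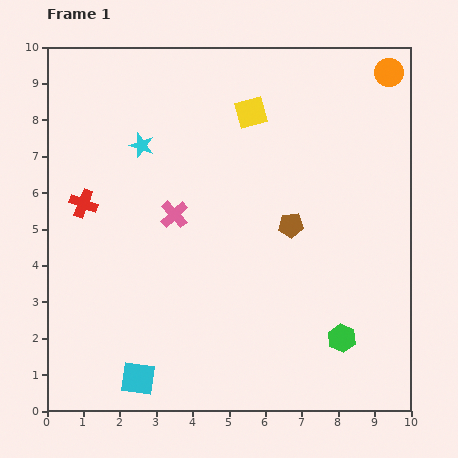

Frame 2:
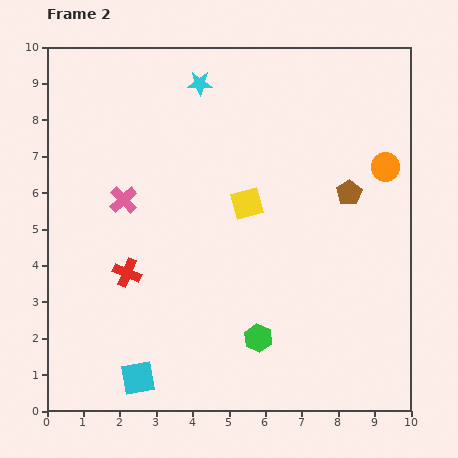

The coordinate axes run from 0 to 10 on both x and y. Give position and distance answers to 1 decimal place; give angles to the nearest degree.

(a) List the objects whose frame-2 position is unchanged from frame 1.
the cyan square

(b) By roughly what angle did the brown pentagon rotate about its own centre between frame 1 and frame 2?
30° counter-clockwise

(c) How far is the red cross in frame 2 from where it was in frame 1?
2.2

The red cross moved from (1.0, 5.7) to (2.2, 3.8), a distance of √(1.2² + 1.9²) ≈ 2.2.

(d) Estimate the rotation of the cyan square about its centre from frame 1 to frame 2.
18° counter-clockwise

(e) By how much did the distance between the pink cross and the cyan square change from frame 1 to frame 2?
+0.3

Distance in frame 1: 4.6. Distance in frame 2: 4.9.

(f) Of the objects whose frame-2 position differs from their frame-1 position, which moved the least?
the pink cross

(moved 1.5)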